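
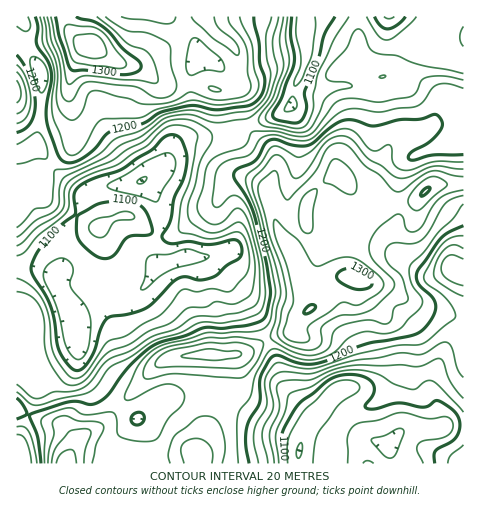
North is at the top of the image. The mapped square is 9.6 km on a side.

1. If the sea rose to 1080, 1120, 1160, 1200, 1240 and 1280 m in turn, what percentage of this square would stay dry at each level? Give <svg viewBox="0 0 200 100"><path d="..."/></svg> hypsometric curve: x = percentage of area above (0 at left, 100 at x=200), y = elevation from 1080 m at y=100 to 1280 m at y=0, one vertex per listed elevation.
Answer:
<svg viewBox="0 0 200 100"><path d="M187 100l-35-20-35-20-30-20-37-20-37-20"/></svg>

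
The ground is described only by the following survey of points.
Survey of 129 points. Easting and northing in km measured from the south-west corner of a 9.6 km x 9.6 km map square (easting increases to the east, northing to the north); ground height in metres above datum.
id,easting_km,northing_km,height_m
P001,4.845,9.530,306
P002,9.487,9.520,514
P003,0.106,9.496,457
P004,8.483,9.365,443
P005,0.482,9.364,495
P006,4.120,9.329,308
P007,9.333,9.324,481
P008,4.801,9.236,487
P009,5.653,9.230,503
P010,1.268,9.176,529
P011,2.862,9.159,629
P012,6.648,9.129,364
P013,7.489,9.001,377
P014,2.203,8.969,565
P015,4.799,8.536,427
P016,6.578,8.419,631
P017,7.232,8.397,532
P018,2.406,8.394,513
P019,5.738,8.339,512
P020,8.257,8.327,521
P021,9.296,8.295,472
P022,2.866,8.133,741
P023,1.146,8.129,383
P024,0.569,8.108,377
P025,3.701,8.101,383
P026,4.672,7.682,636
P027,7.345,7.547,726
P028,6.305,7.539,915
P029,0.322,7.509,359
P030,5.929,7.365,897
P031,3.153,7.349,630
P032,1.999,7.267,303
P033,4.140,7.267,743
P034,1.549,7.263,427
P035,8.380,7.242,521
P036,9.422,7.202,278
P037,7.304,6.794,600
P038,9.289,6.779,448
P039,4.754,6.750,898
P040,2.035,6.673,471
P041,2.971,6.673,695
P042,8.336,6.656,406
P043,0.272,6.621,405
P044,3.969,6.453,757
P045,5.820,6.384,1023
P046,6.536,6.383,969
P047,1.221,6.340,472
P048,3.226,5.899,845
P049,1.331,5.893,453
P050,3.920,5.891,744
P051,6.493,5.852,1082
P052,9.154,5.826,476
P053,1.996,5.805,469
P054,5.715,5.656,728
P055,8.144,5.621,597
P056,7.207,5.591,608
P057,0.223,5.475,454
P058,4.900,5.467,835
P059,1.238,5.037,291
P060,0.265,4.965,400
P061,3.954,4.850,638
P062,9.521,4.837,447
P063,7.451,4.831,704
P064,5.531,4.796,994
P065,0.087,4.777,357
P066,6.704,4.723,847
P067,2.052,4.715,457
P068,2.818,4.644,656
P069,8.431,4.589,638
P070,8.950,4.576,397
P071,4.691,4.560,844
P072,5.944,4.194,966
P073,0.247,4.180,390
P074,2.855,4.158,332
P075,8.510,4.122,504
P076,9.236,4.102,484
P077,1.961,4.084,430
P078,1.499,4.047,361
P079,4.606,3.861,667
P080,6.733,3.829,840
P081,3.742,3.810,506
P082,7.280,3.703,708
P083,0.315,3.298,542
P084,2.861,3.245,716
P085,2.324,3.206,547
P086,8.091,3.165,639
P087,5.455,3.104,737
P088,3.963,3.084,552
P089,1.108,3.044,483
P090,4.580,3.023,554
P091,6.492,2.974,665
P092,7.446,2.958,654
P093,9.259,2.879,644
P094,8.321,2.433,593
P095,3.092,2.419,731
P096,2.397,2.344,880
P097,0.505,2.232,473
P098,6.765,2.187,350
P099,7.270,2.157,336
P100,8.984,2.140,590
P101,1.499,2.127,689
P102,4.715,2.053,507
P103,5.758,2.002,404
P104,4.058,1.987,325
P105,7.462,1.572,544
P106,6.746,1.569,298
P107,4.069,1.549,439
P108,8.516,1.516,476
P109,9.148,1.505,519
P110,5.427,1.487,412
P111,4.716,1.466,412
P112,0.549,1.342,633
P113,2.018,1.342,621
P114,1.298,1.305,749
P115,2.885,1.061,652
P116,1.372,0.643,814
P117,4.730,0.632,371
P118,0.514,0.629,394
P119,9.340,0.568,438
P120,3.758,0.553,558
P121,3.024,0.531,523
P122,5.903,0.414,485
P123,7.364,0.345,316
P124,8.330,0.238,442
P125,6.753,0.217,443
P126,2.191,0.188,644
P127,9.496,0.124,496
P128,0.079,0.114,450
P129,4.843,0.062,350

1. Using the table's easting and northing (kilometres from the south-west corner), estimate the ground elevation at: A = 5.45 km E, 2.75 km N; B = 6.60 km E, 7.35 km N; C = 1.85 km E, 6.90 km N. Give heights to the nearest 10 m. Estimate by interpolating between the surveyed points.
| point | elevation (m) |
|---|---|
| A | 620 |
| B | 750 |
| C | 420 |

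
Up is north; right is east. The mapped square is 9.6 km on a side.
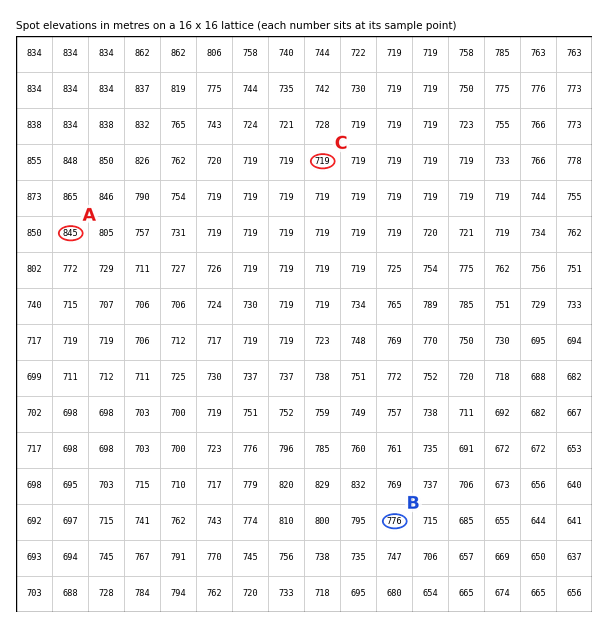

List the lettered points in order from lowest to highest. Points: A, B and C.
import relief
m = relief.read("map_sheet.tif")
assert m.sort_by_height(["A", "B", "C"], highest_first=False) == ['C', 'B', 'A']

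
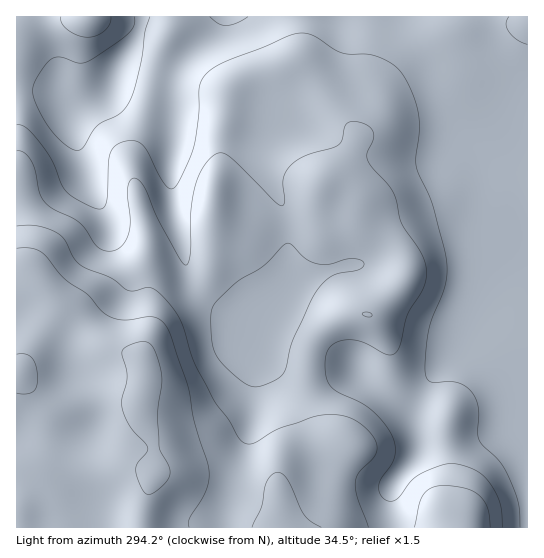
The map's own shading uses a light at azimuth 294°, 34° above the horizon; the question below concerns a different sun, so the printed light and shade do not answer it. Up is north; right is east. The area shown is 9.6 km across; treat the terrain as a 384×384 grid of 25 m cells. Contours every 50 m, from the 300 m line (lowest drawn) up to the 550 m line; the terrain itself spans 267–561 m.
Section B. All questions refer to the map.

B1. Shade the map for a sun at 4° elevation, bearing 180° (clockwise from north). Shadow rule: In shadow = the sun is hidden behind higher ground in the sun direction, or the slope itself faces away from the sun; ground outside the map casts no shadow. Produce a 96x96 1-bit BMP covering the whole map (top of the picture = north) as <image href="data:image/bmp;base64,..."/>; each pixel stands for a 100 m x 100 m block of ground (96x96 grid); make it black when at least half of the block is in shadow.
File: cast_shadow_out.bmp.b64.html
<image width="96" height="96" href="data:image/bmp;base64,Qk2+BAAAAAAAAD4AAAAoAAAAYAAAAGAAAAABAAEAAAAAAIAEAAATCwAAEwsAAAIAAAAAAAAA////AAAAAAAAAAAAAAAAAAAAAAAAAAAAAAAAAAAAAAAAAAAAAAAAAAAAAAAAAAAAAAAAAA4AAAAAAAAAAAAAAA8AB4AAAAAAAAAAAAYAf+AAAAAAAAAAAAA//+AAAAAAAAAAAAB//+AAAAAAAAAAAAB//+AAAAAAAAAAAAB//+AAAAAAAAAAAAB//+AAAAAAAAAAAAA//+AAAAAAAAAAAAA//+AAAAAAAAAAAAA//8AAAAAAAAIAAAA//8AAAAAAAAeAAAAf/8AAAAAAAAeAAAAf/8AAAAAAAAfAAD4f/4AAAAAAAAPAAP4P/4AAAAAAAAOAB/4EDwAAAAAAAAOAP/4ABwAAAAAAAAAA//wAAAAAAAAAAgAB//wAAAAAAAAAAAAB//wAAAAAAAAAAAAB//gAYAAAAAAAAAAA//gA4AAAAAAAAAAAf/gA4AAAAAAAOAAAf/AAQAAAAAAA+AAAP+AAAAAAAAAA+AAAH+AAAAAAAAAB8AAAH8AAAAAAAAAB8AAAD4AAAAAAAAAA4AAAAgAAAAAAAAAAQAAAAAAAAAAAAAAAAAAAAAAAAAAAAB8AAAAAAAAAAAAAAH/wAAAAAAAAAAAAAP/8AAAAAAAAAAAAAf/+AAAAAAAAAAAAAf/+AAAAAAAAAAAAAf/+AAAAAAAAAAAAAf/+AAAAAAAAAAAAAf/+AAAAA+AAAAAAAP/+AAAAD+AAAAAAPv/8AAAAD/AAAAAAf//8AAAAB+AAAAAA///8AAAAB+AAAAAA///4AAAAA8AAAAAA///wAAAAAAAAAAAA///gAAAAAAAAAAAA//8AAAAAAAAAAAAA//4AAAAAAAAAAAD+f/wAAAAAAAAAAAD/f/wAAAAAAAAAAAD///wAAAAAAAAAAAD///gAAAAAAAAAAAD///gAAAAAAAAAAAD///AAAAAAAAAAAAD///AAAAAAAAAAAAD//+AAAAAAAAAAAAD//8AAAAAAAAAAAAD//8AAAAAAAAAAAAD//4AAAAAAAAAAAAD//4AAAAAAAAAAAAD//wAAAAAAAAAAAAA//wCAAAAAAAAAAAAP/gHAcAAAAAAAAAAP/gGAeAAAAAAAAAAP/gOAfAAAwAAAAAAf/AcAfAAB4AAAAAD//A8AOAAB4AAAAAD//D8AEAABwAAAAAD/+H4AAAAAAAAAAAD/+P4AAAAAAAAAAAD/+P4AAAAAAAAAAAD/8P4AAAAAAAAAAAD/8PwAAAAAAAAAAAD/4PwAAAAAAAAAAAD/wPwAAAAAAAAAAAD/AHwAAAAAAAAAAAD+AHgAAAAAAAAAAAD8AHgAAAAAAAAAAADwADgAAAAAAAAAAADAABAAAAAAAAAAAAAAAAAABAAAAAAAAAAAAAAAP4AAAAAAAAAAAAAAP+AAAAAAAAAAAAAAP/gAAAAAAAAAAAAAP/8AAAAAAAAAAAAAH//gAAAAAAAAAAAAH//+AAAAAAAAAAAAD///AAAAAAAAAAAAB///AAAAAAAAAAAAB///AAAAAAAAAAAAA//+AAAAAAAAAAAAA//4AAAAAAA="/>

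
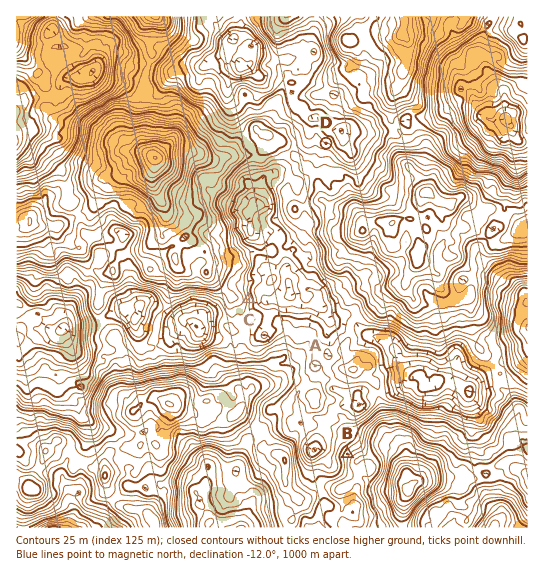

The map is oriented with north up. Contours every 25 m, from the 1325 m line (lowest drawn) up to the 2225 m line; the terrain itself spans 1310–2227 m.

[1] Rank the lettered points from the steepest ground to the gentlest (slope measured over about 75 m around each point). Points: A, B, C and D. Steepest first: C B D A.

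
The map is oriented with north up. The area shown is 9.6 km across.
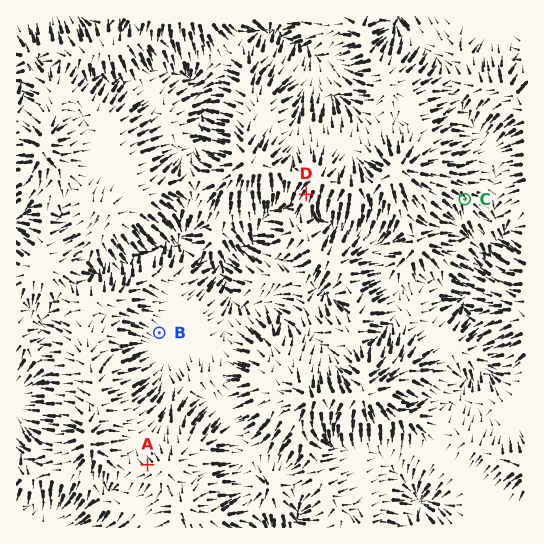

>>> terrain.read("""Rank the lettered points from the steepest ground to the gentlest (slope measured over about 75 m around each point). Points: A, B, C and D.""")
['D', 'C', 'A', 'B']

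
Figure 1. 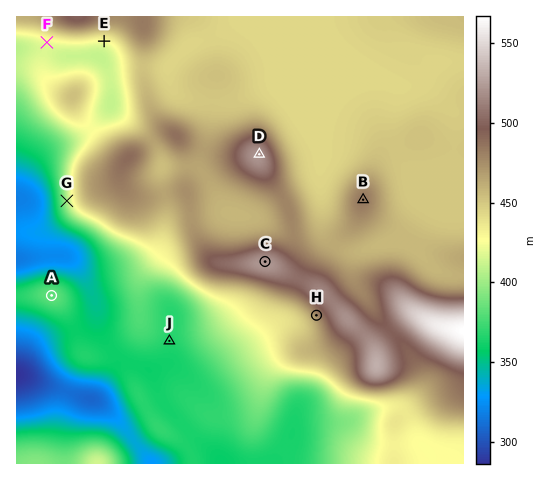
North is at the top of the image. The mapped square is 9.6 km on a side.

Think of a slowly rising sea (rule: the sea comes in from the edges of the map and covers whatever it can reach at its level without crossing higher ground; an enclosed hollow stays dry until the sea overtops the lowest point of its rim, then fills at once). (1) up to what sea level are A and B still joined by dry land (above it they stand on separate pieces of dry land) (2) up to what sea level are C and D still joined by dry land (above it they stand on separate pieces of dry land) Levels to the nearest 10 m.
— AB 360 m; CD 480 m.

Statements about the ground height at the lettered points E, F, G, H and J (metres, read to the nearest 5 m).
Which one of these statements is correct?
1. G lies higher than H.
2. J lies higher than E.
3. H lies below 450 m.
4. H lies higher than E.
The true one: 4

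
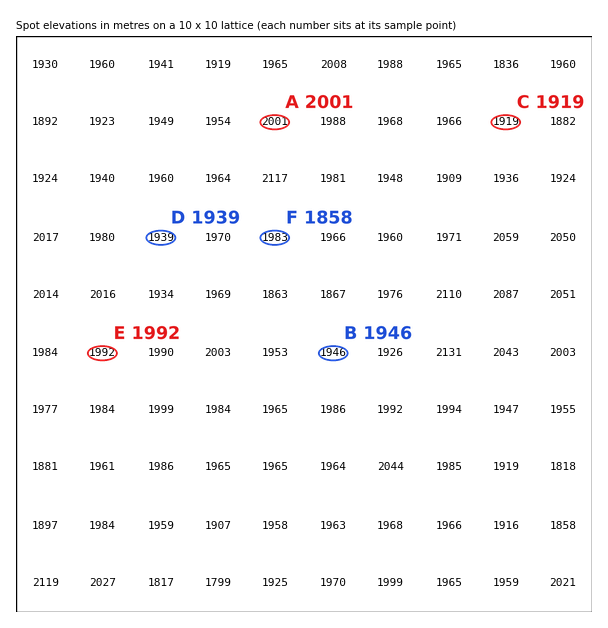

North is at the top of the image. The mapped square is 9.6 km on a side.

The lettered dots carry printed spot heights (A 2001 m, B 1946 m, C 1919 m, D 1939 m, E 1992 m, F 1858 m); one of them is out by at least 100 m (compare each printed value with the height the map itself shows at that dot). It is F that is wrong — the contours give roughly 1983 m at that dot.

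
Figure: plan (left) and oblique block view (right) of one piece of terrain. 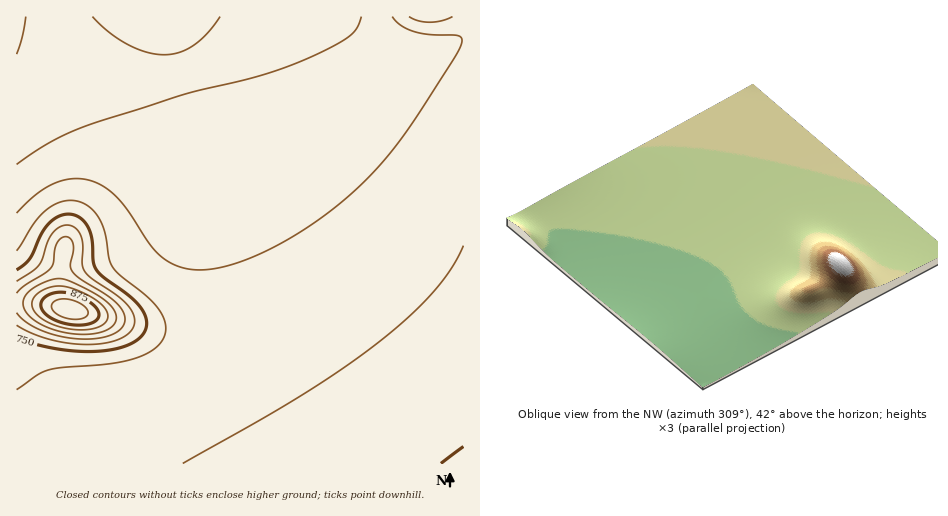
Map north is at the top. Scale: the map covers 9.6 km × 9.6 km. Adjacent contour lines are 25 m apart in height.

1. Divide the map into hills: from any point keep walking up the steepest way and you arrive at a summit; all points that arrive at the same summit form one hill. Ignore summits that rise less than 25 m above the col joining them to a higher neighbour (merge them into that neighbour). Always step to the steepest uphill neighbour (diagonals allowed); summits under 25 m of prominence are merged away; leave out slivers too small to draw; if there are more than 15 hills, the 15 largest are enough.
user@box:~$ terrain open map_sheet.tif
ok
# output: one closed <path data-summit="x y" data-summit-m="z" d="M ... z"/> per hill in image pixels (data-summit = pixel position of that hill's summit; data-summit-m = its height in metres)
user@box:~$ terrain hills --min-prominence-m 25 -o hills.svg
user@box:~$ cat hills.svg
<path data-summit="463 463" data-summit-m="755" d="M340 16l-71 0-25 23-23 17-21 10-26 9 5 3 6 16 14 66 13 130 0 30-5 16-10 18-14 12-22 12-30 8-16 7-49 42-49 29 447-1 0-422-5-1-33 11-19 1-17-2-20-7-13-8z"/><path data-summit="70 309" data-summit-m="919" d="M267 16l-251 1 1 446 49-28 49-42 61-22 12-9 15-16 9-26 0-30-5-34-4-67-7-50-8-37-9-24-5-3 26-9 30-16 22-18z"/><path data-summit="430 17" data-summit-m="742" d="M463 16l-123 1 17 18 13 8 20 7 24 2 18-2 31-10z"/>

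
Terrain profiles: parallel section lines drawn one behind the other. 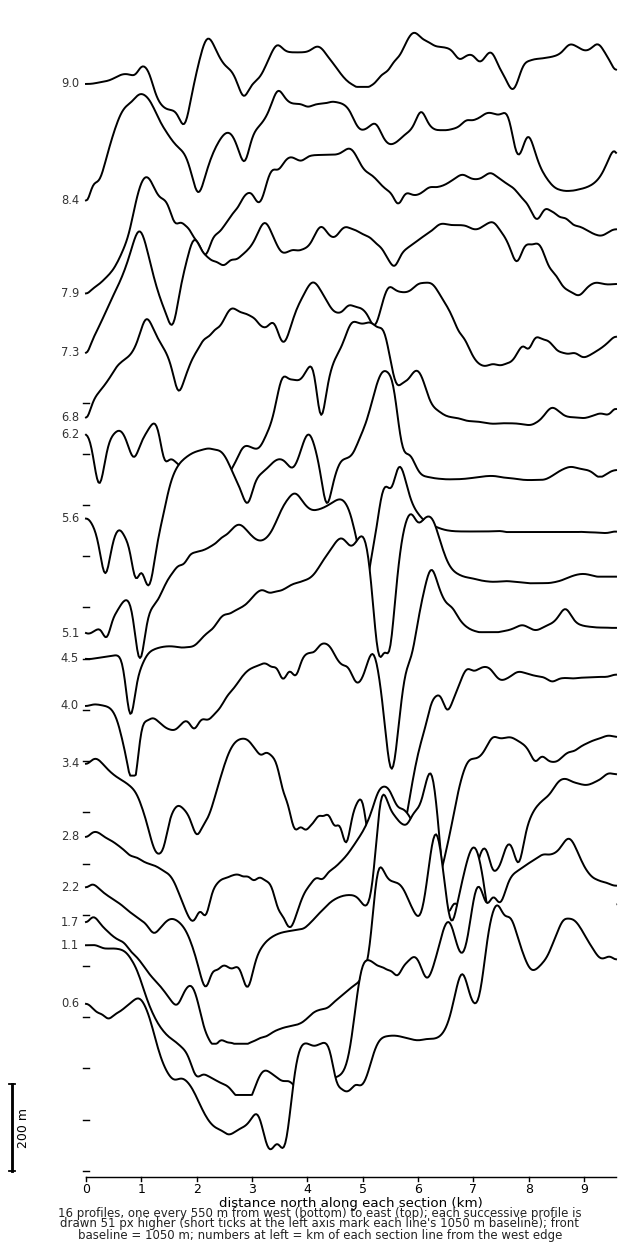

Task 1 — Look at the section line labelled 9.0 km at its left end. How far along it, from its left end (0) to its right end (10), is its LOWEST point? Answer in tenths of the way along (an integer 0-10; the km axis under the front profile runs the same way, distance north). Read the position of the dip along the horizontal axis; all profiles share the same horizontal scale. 2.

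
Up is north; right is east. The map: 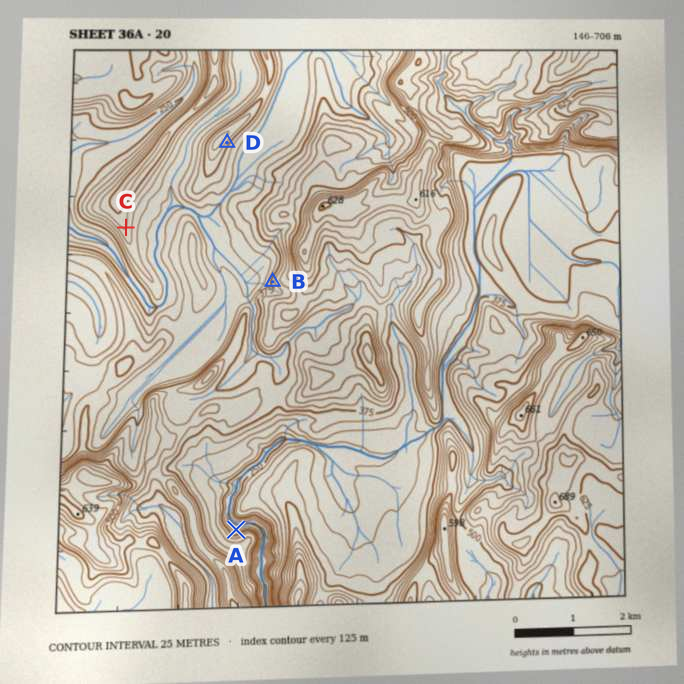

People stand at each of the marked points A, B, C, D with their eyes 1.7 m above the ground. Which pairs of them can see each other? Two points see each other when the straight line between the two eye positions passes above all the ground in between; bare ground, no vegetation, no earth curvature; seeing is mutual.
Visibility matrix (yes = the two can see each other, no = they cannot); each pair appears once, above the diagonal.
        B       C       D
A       no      no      no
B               yes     yes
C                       no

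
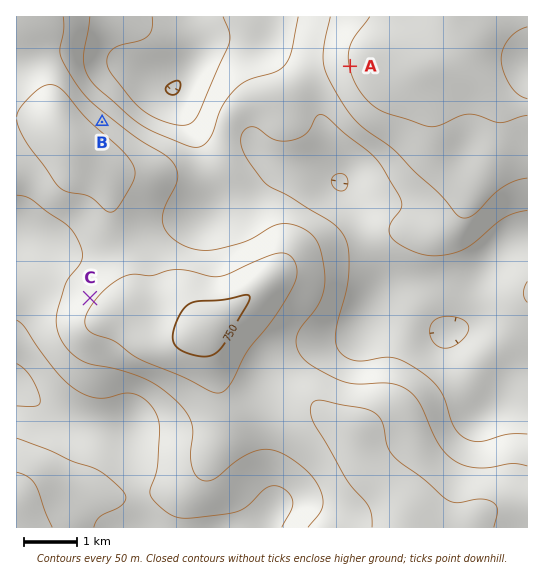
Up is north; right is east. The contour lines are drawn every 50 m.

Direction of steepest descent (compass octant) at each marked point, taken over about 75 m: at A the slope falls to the W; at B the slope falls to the NE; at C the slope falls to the NW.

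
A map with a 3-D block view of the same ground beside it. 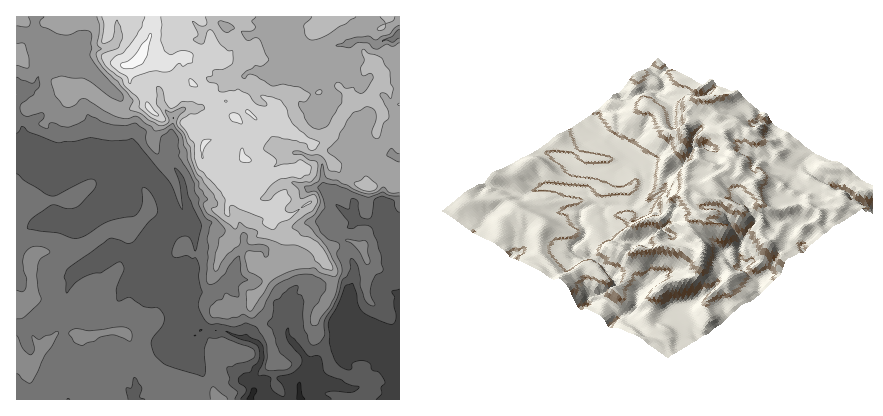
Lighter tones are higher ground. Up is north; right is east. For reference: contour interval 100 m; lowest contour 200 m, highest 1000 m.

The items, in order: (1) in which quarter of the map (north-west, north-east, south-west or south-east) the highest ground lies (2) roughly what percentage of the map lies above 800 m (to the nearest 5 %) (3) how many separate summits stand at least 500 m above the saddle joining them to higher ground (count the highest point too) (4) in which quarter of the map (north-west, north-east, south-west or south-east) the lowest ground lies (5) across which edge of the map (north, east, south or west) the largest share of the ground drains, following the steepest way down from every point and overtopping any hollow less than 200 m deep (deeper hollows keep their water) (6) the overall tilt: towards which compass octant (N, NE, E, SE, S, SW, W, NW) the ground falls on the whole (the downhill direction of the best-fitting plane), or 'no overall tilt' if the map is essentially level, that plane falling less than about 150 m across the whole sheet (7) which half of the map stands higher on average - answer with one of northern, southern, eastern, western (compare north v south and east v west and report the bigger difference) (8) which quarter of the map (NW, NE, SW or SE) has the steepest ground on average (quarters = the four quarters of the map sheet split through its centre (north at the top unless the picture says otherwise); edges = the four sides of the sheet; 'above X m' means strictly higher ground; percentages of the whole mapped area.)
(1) The highest ground is in the north-west quarter.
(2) Roughly 15 % of the ground is higher than 800 m.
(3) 1 summit rises at least 500 m above its surroundings.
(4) Look to the south-east quarter for the lowest ground.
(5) Most of the ground drains across the southern edge.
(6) On the whole the ground falls towards the south.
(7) Taken as a whole, the northern half is higher than the southern.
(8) Slopes are steepest in the south-east quarter.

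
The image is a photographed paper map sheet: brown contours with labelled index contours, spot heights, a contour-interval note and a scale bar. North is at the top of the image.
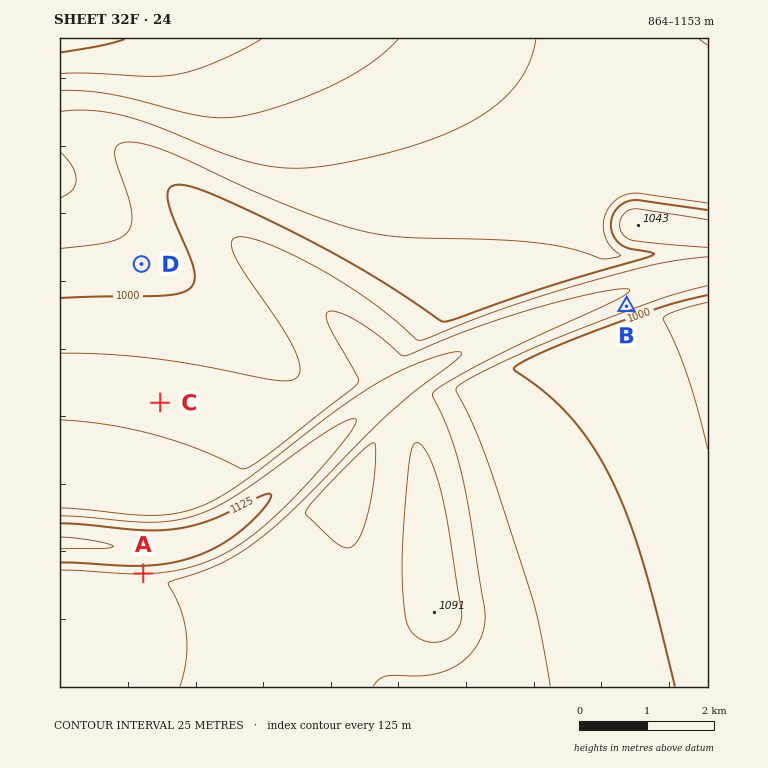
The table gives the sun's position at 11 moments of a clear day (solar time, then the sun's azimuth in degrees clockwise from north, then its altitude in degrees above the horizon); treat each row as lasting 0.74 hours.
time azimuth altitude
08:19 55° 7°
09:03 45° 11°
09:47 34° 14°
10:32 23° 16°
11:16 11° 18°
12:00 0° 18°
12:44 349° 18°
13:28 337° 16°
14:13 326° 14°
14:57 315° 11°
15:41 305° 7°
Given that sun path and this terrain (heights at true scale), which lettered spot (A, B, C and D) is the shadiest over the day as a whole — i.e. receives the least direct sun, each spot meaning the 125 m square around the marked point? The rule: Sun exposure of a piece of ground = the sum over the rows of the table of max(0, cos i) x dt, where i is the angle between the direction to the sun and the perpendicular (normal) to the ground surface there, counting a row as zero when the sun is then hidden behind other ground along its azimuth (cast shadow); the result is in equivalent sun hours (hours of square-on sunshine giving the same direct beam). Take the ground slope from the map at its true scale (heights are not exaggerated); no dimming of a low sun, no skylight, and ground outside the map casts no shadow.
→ A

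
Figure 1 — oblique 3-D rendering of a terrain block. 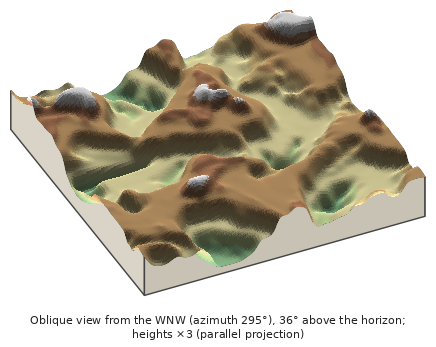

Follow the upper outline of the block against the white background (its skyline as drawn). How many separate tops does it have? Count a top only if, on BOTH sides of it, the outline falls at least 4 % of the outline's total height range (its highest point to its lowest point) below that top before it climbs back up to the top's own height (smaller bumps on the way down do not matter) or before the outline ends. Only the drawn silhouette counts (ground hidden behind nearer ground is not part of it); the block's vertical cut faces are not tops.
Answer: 3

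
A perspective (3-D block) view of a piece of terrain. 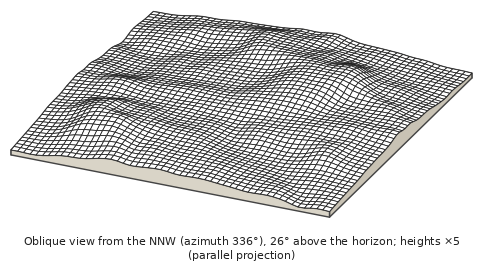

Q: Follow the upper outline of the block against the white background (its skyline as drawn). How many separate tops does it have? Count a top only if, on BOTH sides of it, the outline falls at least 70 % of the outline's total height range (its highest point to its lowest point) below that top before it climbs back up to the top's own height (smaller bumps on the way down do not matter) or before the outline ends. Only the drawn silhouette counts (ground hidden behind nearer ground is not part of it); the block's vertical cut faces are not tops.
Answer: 0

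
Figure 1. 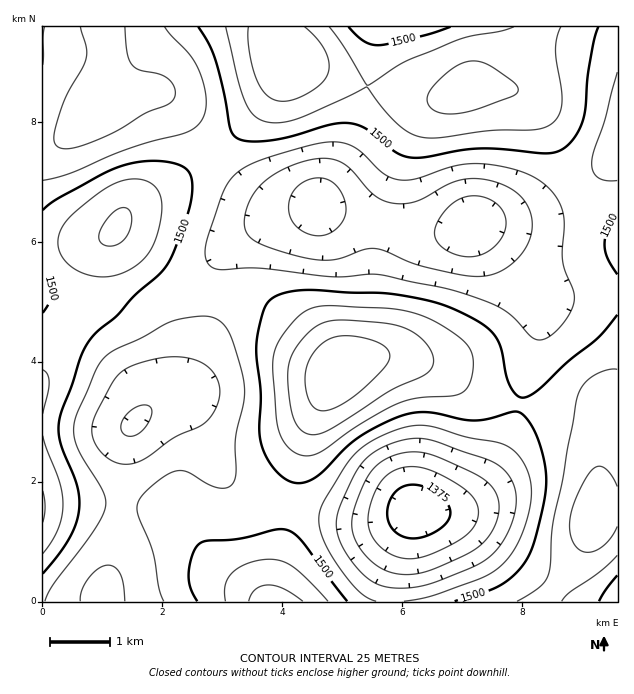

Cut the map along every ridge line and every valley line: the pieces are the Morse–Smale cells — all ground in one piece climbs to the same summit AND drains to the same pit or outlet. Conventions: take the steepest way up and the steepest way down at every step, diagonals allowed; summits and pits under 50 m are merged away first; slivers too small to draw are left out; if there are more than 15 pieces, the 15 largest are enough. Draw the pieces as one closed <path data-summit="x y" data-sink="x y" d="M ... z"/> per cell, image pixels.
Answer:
<path data-summit="286 57" data-sink="473 226" d="M617 26l-79 0-2 8-22 41-8 9-33 2-30 12-21 0-64-14-65-22-7-4-4 17-18 30-29 31-22 17 25 27 15 12 16 10 20 4 30-3 7 6 15 6 74 18 33 0 21-5 13-6 50-8 16-6 26-14 44-38z"/><path data-summit="340 367" data-sink="473 226" d="M617 156l-43 38-26 14-16 6-50 8-13 6-21 5-41-1-66-17-15-6-7-6-24 12-30 9-29 16-17 18-7 15-4 19 39 6 24 10 28 22 41 38 10-6 18-4 38 0 33 10 45 27 36 9 20-80-4-26-16-21 16 16 8 3 74-2z"/><path data-summit="116 228" data-sink="134 423" d="M116 228l-17 19-7 18-11 41-39 67 1 229 61-1 0-13 7-20 6-27 6-81 6-30 23-24 23-12 11-12 10-19 8-26 3-43-17-6-14-7-48-39z"/><path data-summit="595 516" data-sink="416 511" d="M617 392l-6 0-8 5-3 6-2 21-3-6-11-4-64-8-13 38-23 37-18 19-14 8-24 4-12-2-2 3-20 51-6 27 0 10 229 1z"/><path data-summit="340 367" data-sink="416 511" d="M397 356l-29 2-18 4-12 8-29 57-13 44-7 35 55 12 36 2 35-10 13 2 24-4 14-8 18-19 23-37 11-29 1-10-35-10-53-30z"/><path data-summit="274 601" data-sink="134 423" d="M175 401l-12 0-8 3-26 26-6 30-6 81-6 27-7 20 0 13 168 1 1-20 7-27 8-48-2-3-35-6-13-7-18-19-16-37-14-23z"/><path data-summit="340 367" data-sink="134 423" d="M220 293l-13 1-1 34-4 17-13 33-14 16-13 6 13 1 15 11 11 17 19 43 18 19 13 7 36 8 22-79 30-60-40-37-28-22-24-10z"/><path data-summit="116 228" data-sink="94 115" d="M158 92l-58 20-9 4-30 24-11 4-8 1 1 99 45-2 21-6 8-8 6-12 10-10 34-20 46-33-30-41-16-16z"/><path data-summit="286 57" data-sink="94 115" d="M274 26l-168 0 0 31-7 48-3 7 62-20 9 4 16 16 27 38 5 2 40-37 13-16 14-24 3-9 0-11-7-12z"/><path data-summit="286 57" data-sink="416 511" d="M536 26l-261 0-1 7 8 19 5 7 6 3 77 26 52 10 21 0 30-12 33-2 8-9 17-32 6-13z"/><path data-summit="116 228" data-sink="473 226" d="M214 154l-47 32-34 20-10 10-6 10 0 5 11 11 48 39 14 7 16 5 2-1 4-19 7-15 17-18 29-16 30-9 23-11-29 2-20-4-12-6-19-16z"/><path data-summit="274 601" data-sink="416 511" d="M293 506l-4 0-3 4-4 37-9 35 0 19 115 1 6-38 20-51-5-1-29 8-24 0z"/><path data-summit="595 516" data-sink="473 226" d="M529 286l-1 2 6 7 4 12 2 17-21 81 23 5 42 4 11 4 3 6 0-13 5-14 8-5 7-1 0-96-74 1-8-3z"/><path data-summit="340 367" data-sink="94 115" d="M104 26l-62 1 1 117 7 0 11-4 37-29 8-54 0-21z"/><path data-summit="116 228" data-sink="416 511" d="M106 238l-18 4-46 2 1 128 15-30 23-36 13-50z"/>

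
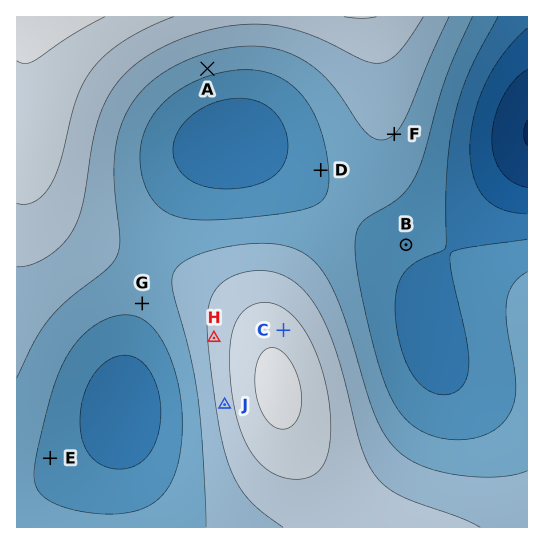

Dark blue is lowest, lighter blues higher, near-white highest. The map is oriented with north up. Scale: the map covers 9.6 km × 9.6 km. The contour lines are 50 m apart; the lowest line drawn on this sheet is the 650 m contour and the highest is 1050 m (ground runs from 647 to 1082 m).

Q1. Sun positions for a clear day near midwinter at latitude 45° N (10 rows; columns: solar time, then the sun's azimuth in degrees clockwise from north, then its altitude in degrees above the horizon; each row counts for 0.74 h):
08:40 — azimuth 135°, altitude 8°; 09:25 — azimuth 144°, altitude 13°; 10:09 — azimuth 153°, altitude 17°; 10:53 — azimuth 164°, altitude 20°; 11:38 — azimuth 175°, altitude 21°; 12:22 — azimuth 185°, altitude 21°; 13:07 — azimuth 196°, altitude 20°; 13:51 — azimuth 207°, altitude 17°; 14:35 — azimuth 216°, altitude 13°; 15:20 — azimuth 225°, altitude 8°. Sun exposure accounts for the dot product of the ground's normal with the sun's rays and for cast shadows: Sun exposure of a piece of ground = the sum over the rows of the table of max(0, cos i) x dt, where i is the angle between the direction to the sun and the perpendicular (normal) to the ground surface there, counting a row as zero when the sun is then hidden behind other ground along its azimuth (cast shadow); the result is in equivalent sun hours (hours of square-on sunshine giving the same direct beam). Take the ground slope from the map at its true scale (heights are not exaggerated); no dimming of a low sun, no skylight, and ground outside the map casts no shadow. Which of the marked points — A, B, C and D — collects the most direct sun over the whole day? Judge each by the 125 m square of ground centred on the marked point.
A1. A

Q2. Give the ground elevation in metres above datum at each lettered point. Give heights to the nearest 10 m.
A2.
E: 840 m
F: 900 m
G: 870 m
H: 960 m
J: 980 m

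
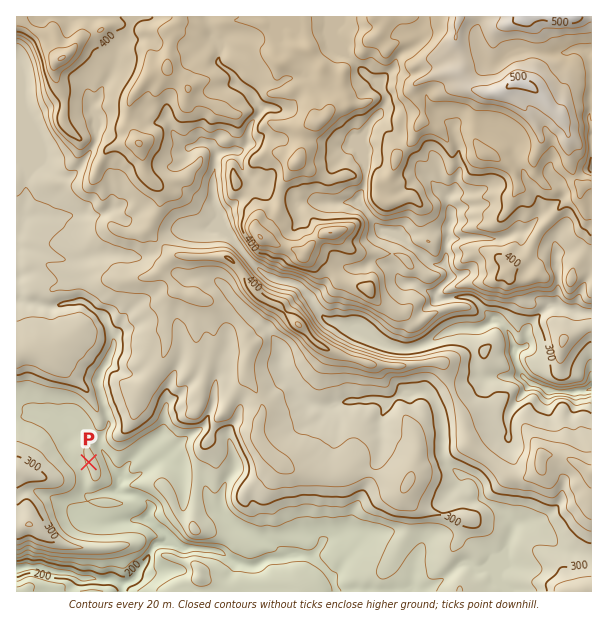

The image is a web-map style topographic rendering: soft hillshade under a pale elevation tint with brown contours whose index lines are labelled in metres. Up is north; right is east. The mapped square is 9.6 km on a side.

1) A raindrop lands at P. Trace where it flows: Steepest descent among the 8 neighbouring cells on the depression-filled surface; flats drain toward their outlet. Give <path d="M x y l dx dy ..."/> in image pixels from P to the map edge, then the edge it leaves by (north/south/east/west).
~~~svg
<path d="M89 462l-5 0-3 3-1 0 0 3 3 5 0 4 1 2 0 12 3 4 8 0 1-1 5 0 1-2 20 0 1 2 11 0 1 1 6 2 11 9 0 3-3 3-2 6 20 19 0 2-5 4-4 0-8 8-3 9-9 10-3 8-3 3-3 0-6 3-9-5-19 0-2-1-9 0-1-2-6 0-5-3-18-1-9-5-28 0"/>
exit: west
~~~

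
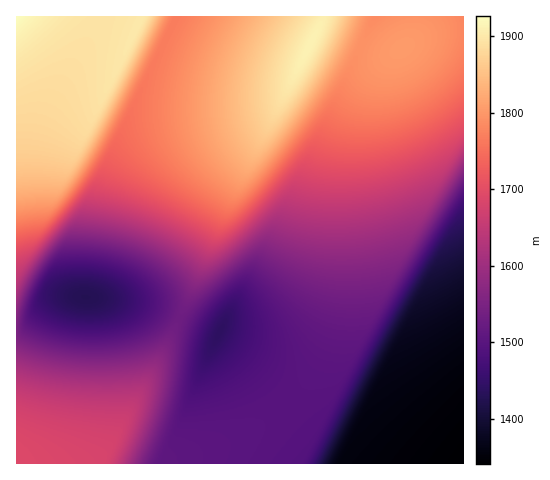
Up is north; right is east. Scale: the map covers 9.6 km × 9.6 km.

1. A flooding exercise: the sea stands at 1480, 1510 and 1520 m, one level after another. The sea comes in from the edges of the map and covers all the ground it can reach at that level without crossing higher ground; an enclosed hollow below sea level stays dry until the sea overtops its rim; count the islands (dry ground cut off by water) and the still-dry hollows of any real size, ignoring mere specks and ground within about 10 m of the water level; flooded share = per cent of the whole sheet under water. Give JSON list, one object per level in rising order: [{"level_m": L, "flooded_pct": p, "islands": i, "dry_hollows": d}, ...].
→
[{"level_m": 1480, "flooded_pct": 11, "islands": 0, "dry_hollows": 2}, {"level_m": 1510, "flooded_pct": 24, "islands": 0, "dry_hollows": 1}, {"level_m": 1520, "flooded_pct": 26, "islands": 0, "dry_hollows": 1}]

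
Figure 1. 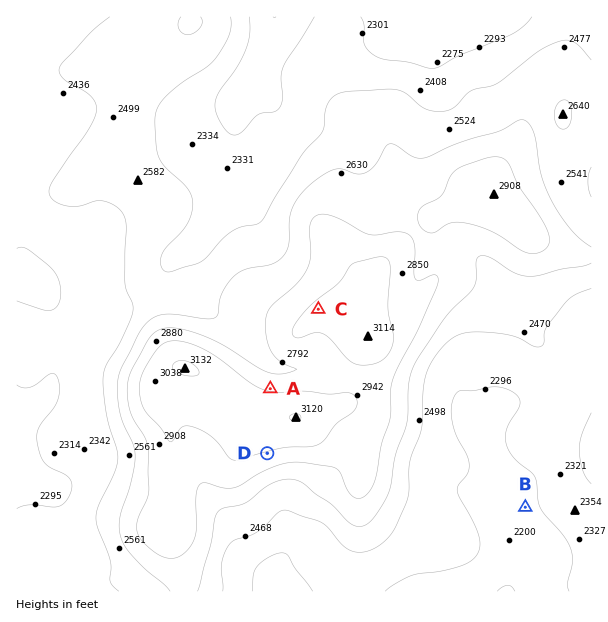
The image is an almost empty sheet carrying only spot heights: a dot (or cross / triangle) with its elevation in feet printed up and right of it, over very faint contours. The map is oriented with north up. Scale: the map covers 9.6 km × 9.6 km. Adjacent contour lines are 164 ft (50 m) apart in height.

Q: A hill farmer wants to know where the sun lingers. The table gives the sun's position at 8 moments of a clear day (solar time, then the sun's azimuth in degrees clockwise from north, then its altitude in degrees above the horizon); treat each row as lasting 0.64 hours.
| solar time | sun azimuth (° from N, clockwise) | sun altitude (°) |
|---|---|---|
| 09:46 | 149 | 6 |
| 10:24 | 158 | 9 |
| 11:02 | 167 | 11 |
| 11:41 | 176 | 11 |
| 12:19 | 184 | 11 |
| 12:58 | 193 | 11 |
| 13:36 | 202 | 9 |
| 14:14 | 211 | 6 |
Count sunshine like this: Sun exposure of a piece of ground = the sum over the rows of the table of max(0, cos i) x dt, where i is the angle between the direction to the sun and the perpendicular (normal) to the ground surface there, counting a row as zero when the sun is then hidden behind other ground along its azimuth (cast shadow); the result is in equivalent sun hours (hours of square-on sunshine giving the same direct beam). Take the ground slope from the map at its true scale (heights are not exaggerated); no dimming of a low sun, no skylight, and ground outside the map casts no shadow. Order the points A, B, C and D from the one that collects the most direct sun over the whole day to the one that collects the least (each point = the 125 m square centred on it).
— D > B ≈ C > A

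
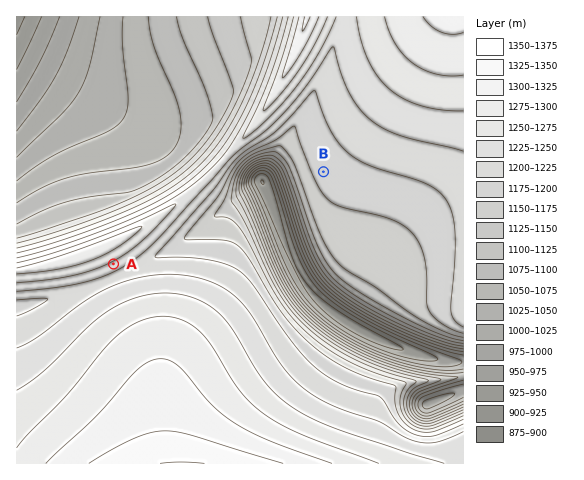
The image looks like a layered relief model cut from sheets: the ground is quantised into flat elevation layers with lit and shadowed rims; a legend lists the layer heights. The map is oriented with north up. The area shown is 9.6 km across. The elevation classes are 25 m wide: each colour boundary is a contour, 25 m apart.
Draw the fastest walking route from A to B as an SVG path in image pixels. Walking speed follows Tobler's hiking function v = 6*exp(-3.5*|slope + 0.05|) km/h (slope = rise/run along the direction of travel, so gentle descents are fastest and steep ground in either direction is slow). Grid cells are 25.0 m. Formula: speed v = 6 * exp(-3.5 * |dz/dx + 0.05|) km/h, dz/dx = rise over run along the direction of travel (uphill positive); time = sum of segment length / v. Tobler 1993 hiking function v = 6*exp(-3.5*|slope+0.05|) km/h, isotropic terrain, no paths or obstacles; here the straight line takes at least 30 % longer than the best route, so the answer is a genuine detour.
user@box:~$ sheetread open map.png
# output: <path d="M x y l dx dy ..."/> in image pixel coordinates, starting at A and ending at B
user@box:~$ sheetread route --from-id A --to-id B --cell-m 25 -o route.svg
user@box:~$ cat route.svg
<path d="M113 264l75-37 11-11 9-5 17-17 12-23 11-11 16-8 13 0 39 20 7 0"/>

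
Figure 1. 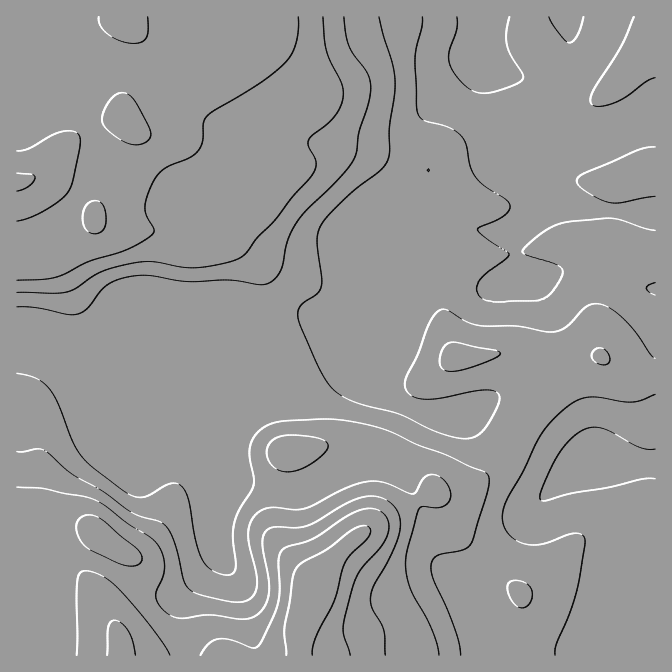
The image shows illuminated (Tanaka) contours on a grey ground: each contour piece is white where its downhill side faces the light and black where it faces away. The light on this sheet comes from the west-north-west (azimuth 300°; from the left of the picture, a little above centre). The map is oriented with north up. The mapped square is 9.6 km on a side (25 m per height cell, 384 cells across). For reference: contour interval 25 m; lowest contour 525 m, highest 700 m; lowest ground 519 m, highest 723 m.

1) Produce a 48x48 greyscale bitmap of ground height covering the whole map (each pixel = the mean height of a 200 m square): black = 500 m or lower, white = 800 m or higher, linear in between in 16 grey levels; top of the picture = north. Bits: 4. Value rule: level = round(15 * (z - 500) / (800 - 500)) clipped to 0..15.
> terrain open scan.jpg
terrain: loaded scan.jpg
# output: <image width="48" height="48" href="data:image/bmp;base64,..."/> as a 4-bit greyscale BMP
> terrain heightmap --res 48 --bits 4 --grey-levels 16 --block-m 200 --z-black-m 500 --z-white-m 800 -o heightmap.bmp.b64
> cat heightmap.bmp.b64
<image width="48" height="48" href="data:image/bmp;base64,Qk32BAAAAAAAAHYAAAAoAAAAMAAAADAAAAABAAQAAAAAAIAEAAATCwAAEwsAABAAAAAAAAAAAAAAABEREQAiIiIAMzMzAERERABVVVUAZmZmAHd3dwCIiIgAmZmZAKqqqgC7u7sAzMzMAN3d3QDu7u4A////AIiImaqqmZmZmZmqqZmId3ZlREREQzMzM4iImaqpmIiZmJmqqZiId3ZVREVUQzMzM4iImaqpiIiIiImrqpiHd2ZVRFVURDMzM4iJmaqYh3d3d4mrupiHd2ZVRVVVRDMzM4iJmZmYh3ZmZnirupiHdmVURVVVREMzM4iJmZmIh2ZVVniru6mHdmVVVVVVREMzM4iZmZmZh2VVVniqu6mIdlVVVVVVREMzM4iZmZmZh2VVVnmaqqqYdlVVVVREREQzM5iJmZmYd2VVVniZmqqphmVVVUREREQzM5mJmZmHdmVVVniIiaqph2ZlVEMzNERDM5iImYh2ZlVEVnd3eImZh2ZmVUMzMzMzM4iIiHZlVlVEVWZmZ3iIdmZmVUMzMzMzM4h3d2VVVVVERVZmZmd3ZmZmVUQzIiMzM3d3ZlVERVRERVZmZmZmZmZmVVQzIiIiIndmZURERERERWZ2ZmZmZmZVVVRDIiIiImZmVERERERERWd3ZmZmZVVURFVDMiIiI2ZlVERERERERVZmZmZlVURERFVEMyIjM2ZlVERERERERFVVVVVVREREREVEQzMzM2ZVRERERERERERERERERERERERERDMzQ1VVREREREREREREREQzRERERERERERERFVVRERERERERERERDMzNERERERFVERERFVUREREREREREREQzMzNEVVVVVVVVVVREREREREREREREREQzMzM0VVVVVVVVVVREREREREREREREREMzMzM0VVVVVERFVUREREREREREREREREMzMzMzREREREREVEQ0VVVUREREREREREMzMzMzREMzMzNEREM1VmZVREREREREREQzMzMzMzMzMzM0RDM3d2ZlRERERERVVEQzMzMzMzMiIiMzMzM4iHdmVVVVZVVVVUQzMzMzMzMiIiIzMzM5iIh3dmZndmZmVUQzMzMzMzMzIjMzMzM5iIiIh3d3d3dmVUQzMzMzMzMyIzMzMzM4iIiZiId3d3dmZUQzMzMzMzMiIjMzMzM5iImZiId3d3d3ZVRDMzMzMzMyIiIzMzIpmZmZiId3d3d3dlVDMzMzMzMzIiIiIiIqqZmZiId3d3d3dmVUQzMzMzMyIiIiMzM6qpmIiId3d3d3d2ZVRDM0QzMiIiIjMzM6qpmIiIh3d3d3d2ZlVEREQzIiIiIiMzM5mpmIiIiId3d3d2ZlVEQ0QzIiIiIiIiM4mZmImZmIh3d3dmZlVUQzMzIiIiIiIiIoiJmZmZmIh3d3dmZmVUMzMyIiIiIiIiIoiIiJmZiIh3d3d3dmVUMyIiIiIiIiIiIoiIiJmYiIiId3d3d2ZUQyIiERIiIiMyIoiIiImYiImIiHd3d2ZUQyIhEREREiMzIoiIiIiIiImZiId3d2ZUQyIRERERESIzM4iIiIiIiIiIiIh3dmVUQyIRERERESIjM4iIiIiZiIiIiIiHdlVEMyIRERERERIjM4iIiJmZmIiIiIiHdlVEMyIRERERERIiM4iIiJmZmIiIiIiHdlREMyIRERERERIiMw=="/>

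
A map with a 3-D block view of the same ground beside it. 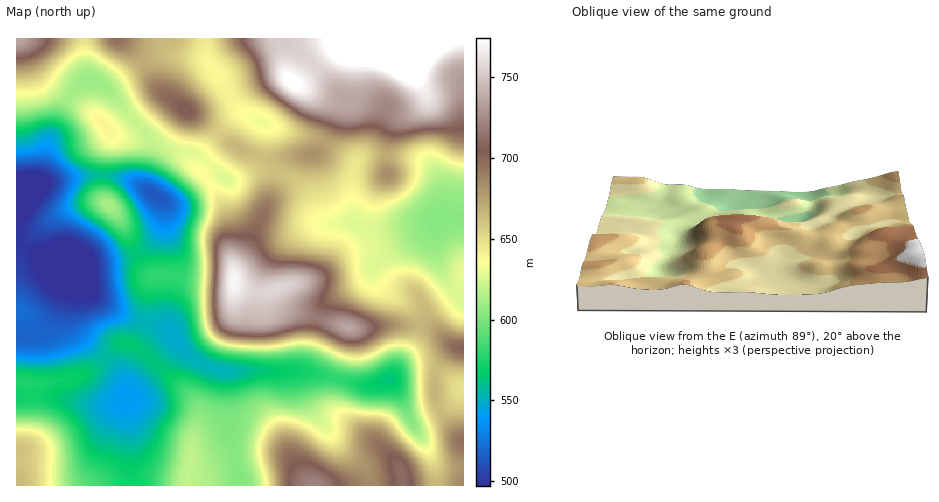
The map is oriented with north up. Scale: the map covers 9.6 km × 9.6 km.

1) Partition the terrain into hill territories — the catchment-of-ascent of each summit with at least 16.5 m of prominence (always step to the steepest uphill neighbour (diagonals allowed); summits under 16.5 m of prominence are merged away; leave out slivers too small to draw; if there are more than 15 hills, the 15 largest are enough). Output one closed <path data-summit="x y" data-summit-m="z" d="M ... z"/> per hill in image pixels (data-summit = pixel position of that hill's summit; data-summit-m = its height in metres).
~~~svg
<path data-summit="403 39" data-summit-m="850" d="M463 38l-178 0 41 39 12 15 20 19 6 16 0 18-7 17-38-24-32-7-46-17-12 7-27 31-7 2-15-3-12 5-12 20-5 17 13 8 14 1 15-8 24-18 6 0 6 4 5 0 25-9 15 0 17 7 17 15 8 21 10 10 28-3 10 6 18 2 44-4 11-4-3 10 0 16 6 20 10 19 13 11z"/><path data-summit="235 281" data-summit-m="771" d="M274 171l-15 0-25 9-5 0-6-4-6 0-36 25-18 1 14 58-1 18-7 25 0 23 12 21 9 9 26 13 13 3 72-2 7-9 10-46 6-10 38-23 16-21 36-21 22-17-54 6-18-2-10-6-28 3-10-10-8-21-17-15z"/><path data-summit="17 485" data-summit-m="665" d="M68 269l0 10-11 33-7 12-8 8-6 2-20 1 0 150 114 1 2-50-6-51-10-17-32-29-10-12-2-14 4-33z"/><path data-summit="314 485" data-summit-m="721" d="M295 370l-70 1 2 4 0 28 4 32 9 50 130 1-4-17-27-23-27-36-8-17-3-18z"/><path data-summit="110 205" data-summit-m="613" d="M102 174l-20 2-37 7-28 10-1 42 4 8 12 9 36 16 59-11 19-9 9-9 7-13 2-10-1-14-30-20-14-5z"/><path data-summit="292 82" data-summit-m="778" d="M284 38l-77 0-1 18 22 39 15 18 30 14 46 11 37 25 8-18 0-18-6-16-20-19-24-27z"/><path data-summit="186 110" data-summit-m="706" d="M166 53l-15 5-36 26-10 4 13 11 32 39 1 13-5 21-2 14 7 7 5-17 12-20 12-5 15 3 7-2 27-31 8-6 8-2-10-8-14-24-15-21z"/><path data-summit="400 471" data-summit-m="712" d="M299 370l-3 1 5 4 3 18 8 17 27 36 27 23 5 17 65-1-1-18-7-19-14-22-16-36-8-10-23 6z"/><path data-summit="349 328" data-summit-m="736" d="M372 268l-2 6-8 8-38 23-6 10-10 46-8 11 19 2 48 12 22-5 3-3 25-40 3-17-9-13-22-14-11-10-5-9z"/><path data-summit="103 123" data-summit-m="640" d="M94 81l-9 0-5 4-13 14-17 40-10 38-6 9 48-10 20-2 22 4 22 10-2-9 7-28-1-13-39-45z"/><path data-summit="463 349" data-summit-m="702" d="M435 224l-21 16-36 21-5 6 0 8 11 15 27 18 9 13-3 17-24 38 19-8 20 0 9 4 22 16 1-90-14-12-10-19-6-20z"/><path data-summit="17 39" data-summit-m="736" d="M83 38l-67 1 1 154 12-5 10-8 11-41 17-40 13-14 10-4-4-7z"/><path data-summit="118 39" data-summit-m="697" d="M206 38l-122 0 0 13 3 27 3 3 18 6 43-29 13-5 36 5 8 4z"/><path data-summit="463 441" data-summit-m="696" d="M463 389l-11 14-8 6-19 9-13 3 19 35 5 17 1 13 27-1z"/>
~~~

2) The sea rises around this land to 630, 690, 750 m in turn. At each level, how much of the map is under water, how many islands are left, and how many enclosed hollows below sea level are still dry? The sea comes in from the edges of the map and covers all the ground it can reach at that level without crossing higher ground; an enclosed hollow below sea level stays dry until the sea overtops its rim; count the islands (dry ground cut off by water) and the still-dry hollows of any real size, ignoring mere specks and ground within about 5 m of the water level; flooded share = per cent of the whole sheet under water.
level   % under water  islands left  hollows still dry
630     49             1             0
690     81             2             0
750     94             1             0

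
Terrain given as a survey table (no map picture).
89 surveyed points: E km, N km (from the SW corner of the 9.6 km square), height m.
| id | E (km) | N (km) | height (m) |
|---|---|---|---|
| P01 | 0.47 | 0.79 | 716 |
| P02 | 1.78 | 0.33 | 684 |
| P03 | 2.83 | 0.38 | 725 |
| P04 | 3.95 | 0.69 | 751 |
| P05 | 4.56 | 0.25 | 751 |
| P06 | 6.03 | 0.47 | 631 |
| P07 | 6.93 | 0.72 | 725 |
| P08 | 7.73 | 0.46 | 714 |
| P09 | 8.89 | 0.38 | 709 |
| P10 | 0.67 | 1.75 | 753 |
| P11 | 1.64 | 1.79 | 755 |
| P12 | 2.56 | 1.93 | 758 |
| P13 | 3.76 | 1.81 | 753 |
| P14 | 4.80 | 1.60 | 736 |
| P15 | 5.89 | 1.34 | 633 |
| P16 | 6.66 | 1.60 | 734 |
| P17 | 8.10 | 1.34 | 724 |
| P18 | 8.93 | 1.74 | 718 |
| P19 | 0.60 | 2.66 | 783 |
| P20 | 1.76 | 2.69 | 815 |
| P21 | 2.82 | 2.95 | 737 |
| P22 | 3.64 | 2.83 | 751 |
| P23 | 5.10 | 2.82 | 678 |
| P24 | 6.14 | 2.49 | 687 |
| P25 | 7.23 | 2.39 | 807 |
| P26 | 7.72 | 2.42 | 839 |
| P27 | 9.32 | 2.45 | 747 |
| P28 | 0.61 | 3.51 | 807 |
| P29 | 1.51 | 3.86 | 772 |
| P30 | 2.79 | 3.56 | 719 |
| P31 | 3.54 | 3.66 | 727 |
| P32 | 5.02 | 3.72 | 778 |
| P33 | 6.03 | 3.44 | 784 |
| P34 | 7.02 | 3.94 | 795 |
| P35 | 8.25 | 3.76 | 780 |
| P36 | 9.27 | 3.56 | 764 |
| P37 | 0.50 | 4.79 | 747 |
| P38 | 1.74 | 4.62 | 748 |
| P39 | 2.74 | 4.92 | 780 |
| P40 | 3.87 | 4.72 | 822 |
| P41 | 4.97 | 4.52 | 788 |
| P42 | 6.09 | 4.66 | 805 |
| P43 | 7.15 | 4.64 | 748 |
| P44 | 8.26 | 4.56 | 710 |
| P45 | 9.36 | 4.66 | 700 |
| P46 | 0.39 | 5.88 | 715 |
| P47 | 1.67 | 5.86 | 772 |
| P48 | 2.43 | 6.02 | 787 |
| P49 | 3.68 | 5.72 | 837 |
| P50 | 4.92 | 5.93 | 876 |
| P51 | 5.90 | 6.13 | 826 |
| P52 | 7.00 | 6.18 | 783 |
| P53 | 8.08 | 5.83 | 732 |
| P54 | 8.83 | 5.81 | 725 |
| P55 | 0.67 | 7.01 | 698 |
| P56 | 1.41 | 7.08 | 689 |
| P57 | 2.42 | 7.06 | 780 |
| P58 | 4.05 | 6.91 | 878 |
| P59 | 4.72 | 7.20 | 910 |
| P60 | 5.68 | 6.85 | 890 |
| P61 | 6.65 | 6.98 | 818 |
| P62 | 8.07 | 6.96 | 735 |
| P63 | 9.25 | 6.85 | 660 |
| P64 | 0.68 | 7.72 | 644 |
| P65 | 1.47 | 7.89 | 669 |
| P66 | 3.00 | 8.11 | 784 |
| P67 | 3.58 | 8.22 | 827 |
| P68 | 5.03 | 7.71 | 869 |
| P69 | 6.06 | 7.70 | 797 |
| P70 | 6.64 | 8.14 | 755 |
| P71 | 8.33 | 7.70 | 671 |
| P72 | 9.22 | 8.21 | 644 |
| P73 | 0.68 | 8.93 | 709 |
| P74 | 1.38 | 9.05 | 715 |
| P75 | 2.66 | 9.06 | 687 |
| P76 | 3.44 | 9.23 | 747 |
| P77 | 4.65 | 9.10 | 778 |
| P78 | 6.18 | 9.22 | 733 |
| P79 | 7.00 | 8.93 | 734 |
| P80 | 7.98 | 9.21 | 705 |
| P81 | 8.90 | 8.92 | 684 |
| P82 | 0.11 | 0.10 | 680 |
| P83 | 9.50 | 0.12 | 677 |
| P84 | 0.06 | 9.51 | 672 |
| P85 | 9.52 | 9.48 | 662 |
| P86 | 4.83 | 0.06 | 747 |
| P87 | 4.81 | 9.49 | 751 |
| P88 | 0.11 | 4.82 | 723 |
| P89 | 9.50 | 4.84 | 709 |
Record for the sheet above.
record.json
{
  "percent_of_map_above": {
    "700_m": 83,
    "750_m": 49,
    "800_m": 20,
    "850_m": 7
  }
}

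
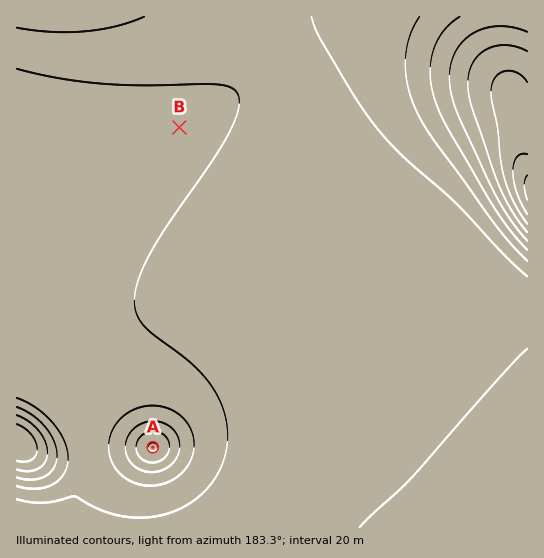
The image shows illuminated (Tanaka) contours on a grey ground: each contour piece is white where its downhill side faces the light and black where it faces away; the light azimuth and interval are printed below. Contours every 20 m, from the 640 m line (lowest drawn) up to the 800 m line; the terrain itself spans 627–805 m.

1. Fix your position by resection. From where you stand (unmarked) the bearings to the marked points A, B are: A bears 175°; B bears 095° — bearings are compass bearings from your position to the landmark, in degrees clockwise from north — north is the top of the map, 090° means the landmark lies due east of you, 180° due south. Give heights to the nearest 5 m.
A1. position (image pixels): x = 124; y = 123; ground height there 665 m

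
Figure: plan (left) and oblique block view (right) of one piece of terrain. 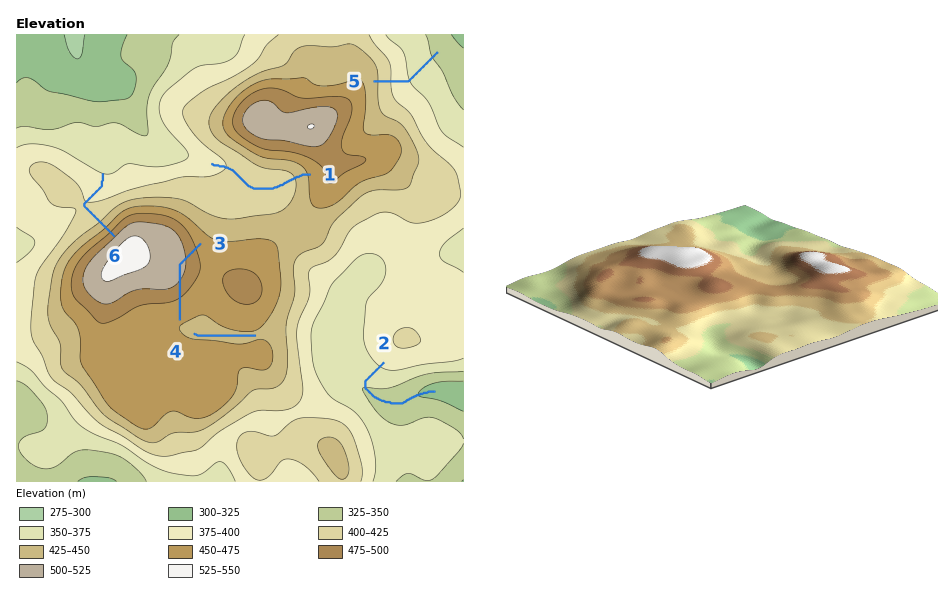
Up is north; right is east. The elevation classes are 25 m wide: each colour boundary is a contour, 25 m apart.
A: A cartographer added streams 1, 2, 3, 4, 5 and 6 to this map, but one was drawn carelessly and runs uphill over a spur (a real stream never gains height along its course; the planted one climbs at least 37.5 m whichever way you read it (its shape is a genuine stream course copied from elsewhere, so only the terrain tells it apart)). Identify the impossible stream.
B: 3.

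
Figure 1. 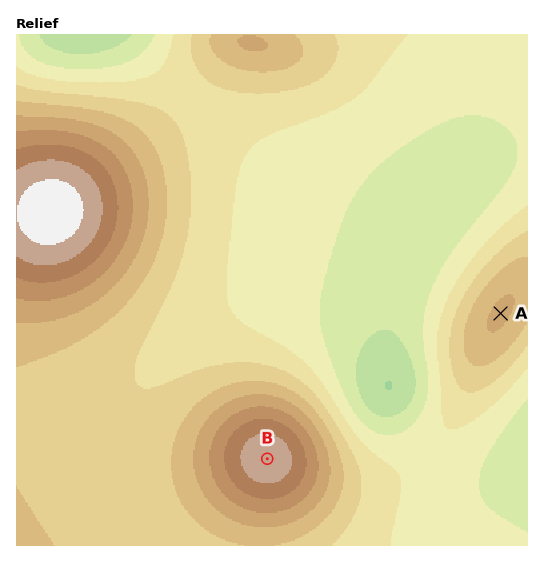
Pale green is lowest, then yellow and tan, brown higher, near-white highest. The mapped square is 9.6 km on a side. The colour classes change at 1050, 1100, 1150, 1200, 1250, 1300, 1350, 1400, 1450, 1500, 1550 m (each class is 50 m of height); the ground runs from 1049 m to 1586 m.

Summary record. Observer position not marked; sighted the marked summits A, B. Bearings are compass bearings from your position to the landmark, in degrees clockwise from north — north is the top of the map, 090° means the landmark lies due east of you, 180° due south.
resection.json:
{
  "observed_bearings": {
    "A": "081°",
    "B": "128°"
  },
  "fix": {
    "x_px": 152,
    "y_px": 369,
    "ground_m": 1240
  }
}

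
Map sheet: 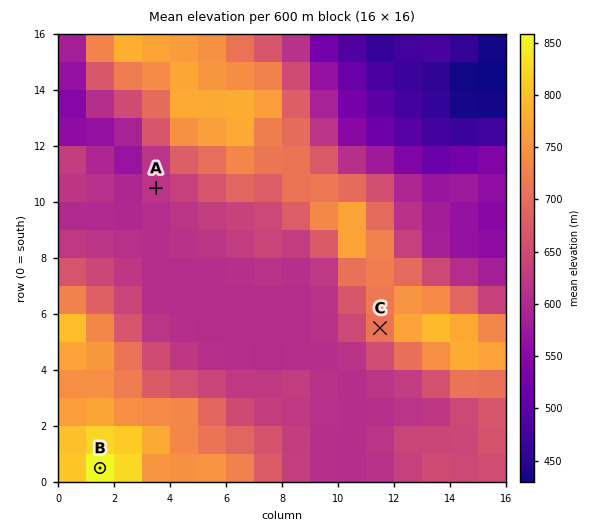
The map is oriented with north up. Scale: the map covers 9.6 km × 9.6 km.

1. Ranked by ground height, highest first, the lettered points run B C A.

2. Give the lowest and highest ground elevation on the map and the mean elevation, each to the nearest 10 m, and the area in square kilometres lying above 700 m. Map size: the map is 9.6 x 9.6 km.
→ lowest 430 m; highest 880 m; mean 640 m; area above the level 26.1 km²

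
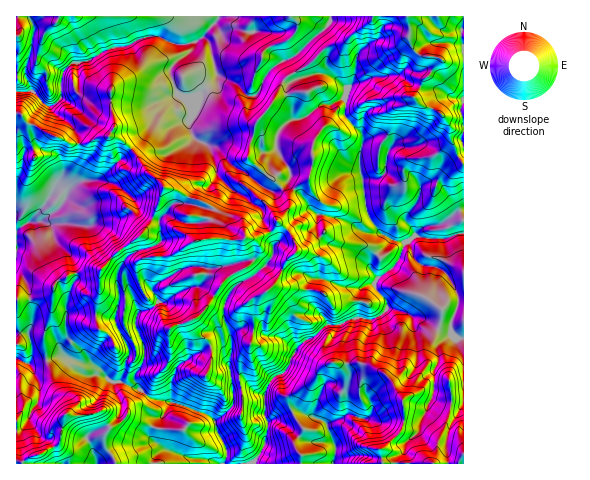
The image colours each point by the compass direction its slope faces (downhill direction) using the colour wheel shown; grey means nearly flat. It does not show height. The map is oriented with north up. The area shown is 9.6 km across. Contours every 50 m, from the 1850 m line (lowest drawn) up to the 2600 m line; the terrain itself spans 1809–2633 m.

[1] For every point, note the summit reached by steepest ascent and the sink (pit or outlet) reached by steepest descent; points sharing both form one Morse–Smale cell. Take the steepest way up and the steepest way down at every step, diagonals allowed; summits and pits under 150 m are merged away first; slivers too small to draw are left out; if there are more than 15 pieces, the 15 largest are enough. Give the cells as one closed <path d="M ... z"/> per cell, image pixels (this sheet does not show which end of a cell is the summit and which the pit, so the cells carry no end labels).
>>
<path d="M344 98l-12 7-11 0-14 11-15 4-12 10-4 8 0 10 14 23 0 7-8 9 7 13 0 9-20 24-12 5-12 0-3 2-28-1 2-16-3-3 0-12-38-18-10-2-19-17-15-22-30 29-6 2-13 0-9 5-6 5-9 19-16 12 9 6 3 14 19 19 4 18-10 19-1 17 32 1 17 5 14 30-9 32 21 8 11 9 19 3 0-20 6-15 31-20 13-1 10 9-1 14 2 20 2 1 14-3 16 8 9-17 13-7 11-23 10-9 7-2 14-12-3-6-16-18 0-18 4-5 9 0 25 10 16 0 12-5 3-5-7-8 0-7 19-24-12-9-12-21-4-31-2-5 2-39-17-18z"/><path d="M463 233l-17 6-18 0-12-4-11 7-6 18-9 10-12 7-4 7 1 4 12 14 0 6-6 8-7 3-19-1-16 7-12 0-30 23-11 23-12 5-8 14-2 26 4 5 0 7-4 18-11 18 211-1z"/><path d="M463 16l-89 0-6 8-13 8-9 10-18 4-20 19-20 11-18 30-15 19-7 34 33 29 8-8 1-9-14-23 0-10 4-8 12-10 15-4 14-11 11 0 13-7 0 18 17 18-2 39 2 5 4 31 12 21 12 9-19 24 0 7 6 7 5-1 13-11 5-7 4-15 12-8 12 4 18 0 18-7z"/><path d="M372 16l-152 0-16 20-11 7-19 1-14-7-8-1-11 2-15 8-16 3-20 11-16 3-11 10-3 11 2 13-5 5-10 4-15-15-15 1-1 20 5 3 6 8 42 20 19 0 10-6 15-1 11 6 7 7 15-15 12-23 16-13 6-3 8 6 3 5 1 9-3 5 0 6 3 10 5 5 21 9 12 14 15 8 17 14 9 5 6 0 4-4-33-28 1-13 9-26 12-14 18-30 20-11 20-19 18-4 9-10 13-8 4-4z"/><path d="M17 113l-1 245 16 6 32-7 18 7 10 1 18 16 9 1 5-11 0-7 5-14-14-30-17-5-32-1 1-17 10-19-4-18-19-19-3-14-9-6 16-12 9-19 6-5 9-5 13 0 6-2 29-30-17-12-15 1-10 6-19 0-42-20-5-7z"/><path d="M64 357l-32 7-16-4 1 104 201-1-11-4-18-1-20-7-18-12-1-6 4-9 10-10 5-12-17-3-11-9-18-8-11 0-17-16-13-2z"/><path d="M180 95l-6 3-16 13-12 23-14 16 14 21 19 17 10 2 38 18 0 12 3 3-2 16 28 1 3-2 12 0 12-5 20-24-2-15-6-6-4 3-6 0-9-5-17-14-15-8-12-14-21-9-5-5-3-10 0-6 3-5-1-9-3-5z"/><path d="M221 346l-13 1-31 20-6 15 0 20-7 12-9 7-5 16 12 11 27 10 18 1 11 5 34 0 12-18 4-18 0-7-4-5 0-20-16-9-14 3-2-1-2-20 1-14z"/><path d="M218 16l-200 0 3 17-5 3 0 55 16 0 11 13 9 2 10-9-2-13 3-11 8-9 19-4 20-11 16-3 15-8 11-2 8 1 14 7 19-1 12-8 12-14z"/><path d="M322 278l-9 0-4 5-1 12 1 6 16 18 3 6 11 0 16-7 19 1 7-3 6-8-1-8-12-16-11 4-16 0z"/>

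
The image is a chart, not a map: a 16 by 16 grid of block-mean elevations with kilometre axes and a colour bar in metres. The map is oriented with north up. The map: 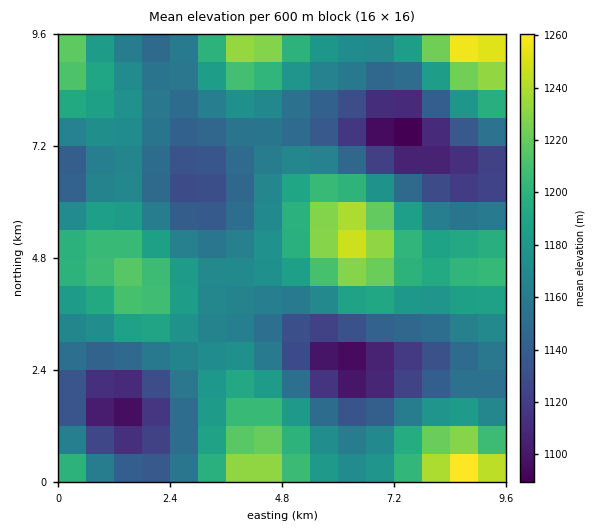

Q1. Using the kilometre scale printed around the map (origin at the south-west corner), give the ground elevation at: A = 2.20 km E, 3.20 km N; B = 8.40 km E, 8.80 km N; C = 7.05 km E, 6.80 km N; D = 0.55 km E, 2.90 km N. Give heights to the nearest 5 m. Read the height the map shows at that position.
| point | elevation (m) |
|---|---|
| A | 1185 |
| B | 1215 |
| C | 1125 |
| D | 1155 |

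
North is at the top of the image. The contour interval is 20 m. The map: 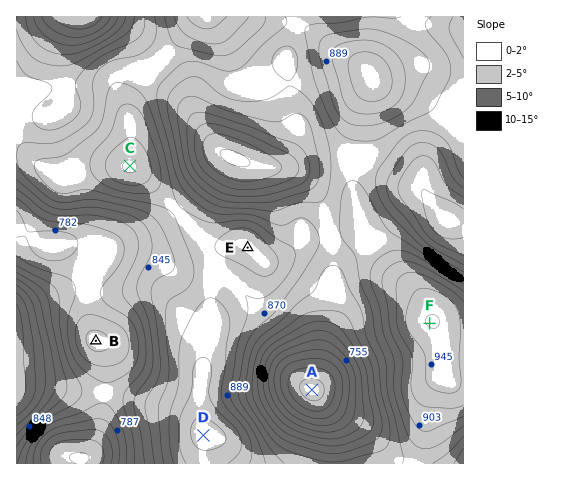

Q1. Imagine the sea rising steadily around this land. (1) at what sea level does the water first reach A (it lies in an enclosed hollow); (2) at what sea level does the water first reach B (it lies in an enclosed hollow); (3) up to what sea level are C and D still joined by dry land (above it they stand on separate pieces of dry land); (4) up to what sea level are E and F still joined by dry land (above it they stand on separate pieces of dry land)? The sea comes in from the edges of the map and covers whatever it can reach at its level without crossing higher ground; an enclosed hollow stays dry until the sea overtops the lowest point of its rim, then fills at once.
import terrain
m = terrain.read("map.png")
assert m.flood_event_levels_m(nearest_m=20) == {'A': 840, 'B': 800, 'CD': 880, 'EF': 860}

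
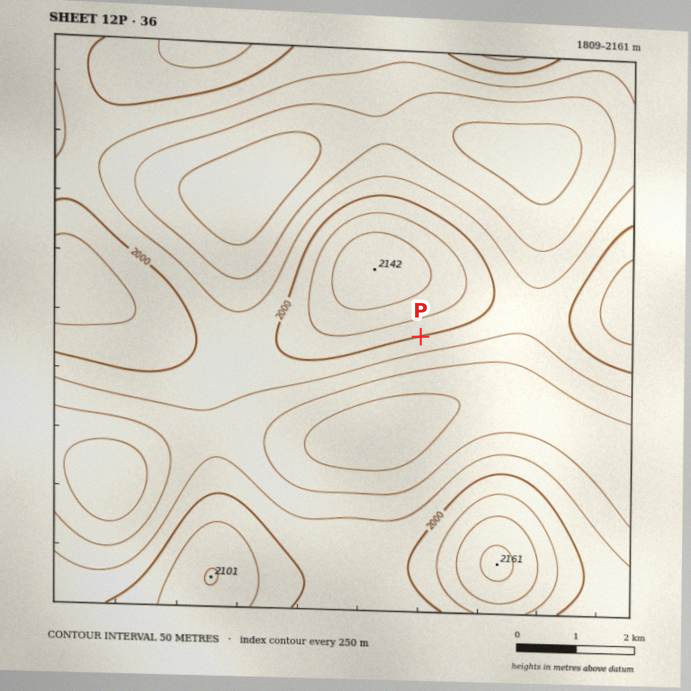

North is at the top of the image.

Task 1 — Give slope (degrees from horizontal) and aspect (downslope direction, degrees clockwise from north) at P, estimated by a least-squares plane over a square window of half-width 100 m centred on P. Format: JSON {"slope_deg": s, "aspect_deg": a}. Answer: {"slope_deg": 10, "aspect_deg": 165}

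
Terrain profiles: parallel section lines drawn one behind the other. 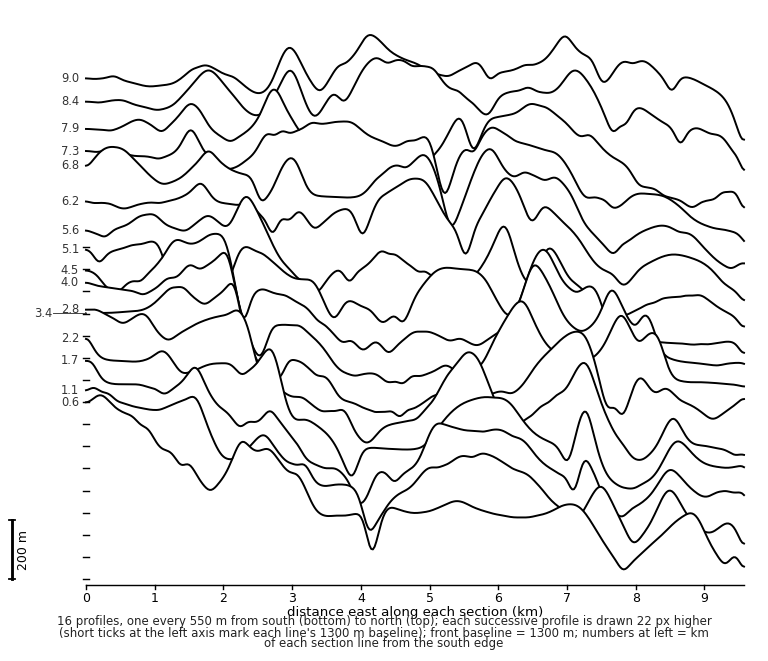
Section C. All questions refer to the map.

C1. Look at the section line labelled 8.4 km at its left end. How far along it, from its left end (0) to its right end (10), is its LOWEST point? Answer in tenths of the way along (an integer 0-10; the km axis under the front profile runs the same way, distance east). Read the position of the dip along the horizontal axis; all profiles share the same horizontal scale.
10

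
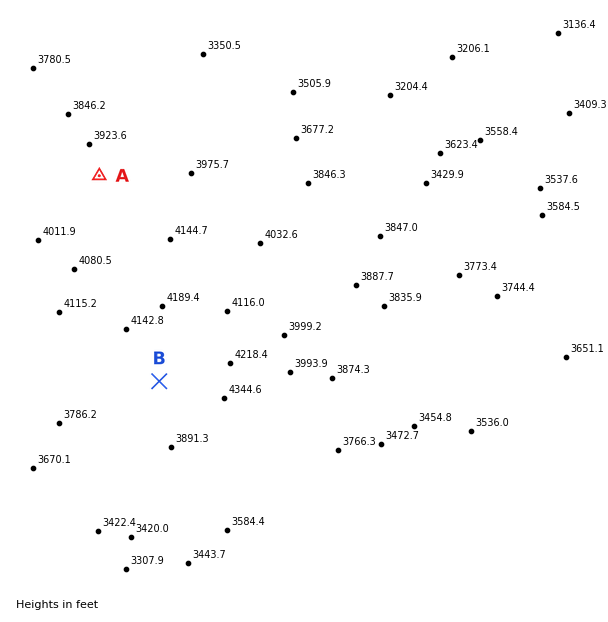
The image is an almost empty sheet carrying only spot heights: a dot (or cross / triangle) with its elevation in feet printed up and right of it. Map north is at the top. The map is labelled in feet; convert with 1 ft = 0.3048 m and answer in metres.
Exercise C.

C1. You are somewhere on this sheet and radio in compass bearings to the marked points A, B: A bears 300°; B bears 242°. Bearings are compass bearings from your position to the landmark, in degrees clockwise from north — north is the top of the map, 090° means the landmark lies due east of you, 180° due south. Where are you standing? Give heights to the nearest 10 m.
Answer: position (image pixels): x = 313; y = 299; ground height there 1200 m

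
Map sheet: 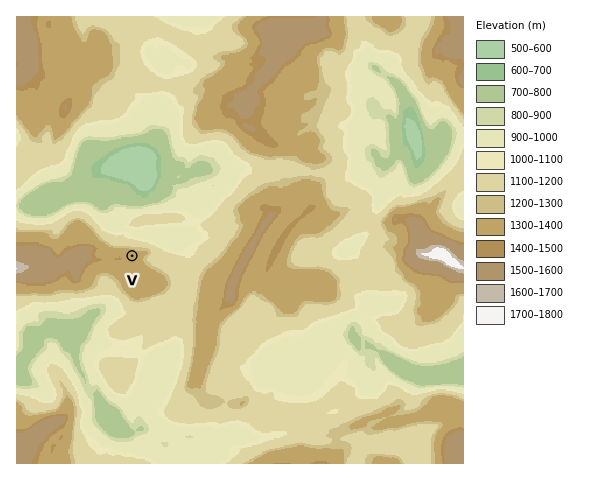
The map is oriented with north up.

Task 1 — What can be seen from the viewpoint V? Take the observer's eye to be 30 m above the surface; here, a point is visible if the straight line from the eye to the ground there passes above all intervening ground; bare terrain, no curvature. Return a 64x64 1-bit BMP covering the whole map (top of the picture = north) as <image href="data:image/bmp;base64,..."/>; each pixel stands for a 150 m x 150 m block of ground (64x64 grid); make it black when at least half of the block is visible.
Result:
<image width="64" height="64" href="data:image/bmp;base64,Qk0+AgAAAAAAAD4AAAAoAAAAQAAAAEAAAAABAAEAAAAAAAACAAATCwAAEwsAAAIAAAAAAAAA////AAAAAAAD+AAAP/g8BgHgAAAP/gAEAcAAAAHKAAABwAAAAAAAAMGAAAAAAAAA4IAAAAABAAD/gAAAAAAAAP+AAAAAAAAA44AAAAAAAADhAAAAAAAAAAEAAAAAAAAAAgAAgAAAAAAAAABAAAAAAAAAAEAAAAAAAAAAYAAAAAAAAABgAAAAAAAAAGAAAAAAAAAAcAAAAAAAAABwAAAAAAAAADAAAAAAAAAAMAAAAAAAAAA4AAAAAAAAADwAAAAAAAAAPAAAAAAAAOA8AAAAAABh+H4AAAAAAAH4fgAAAAAAB/h/AAAAAAAB4H8AAAAAAAHAP4AAAAAAH8AfgAAAAAAYAA/AAAAAAPAAD8AAAAAA4AAf4AAAAABA/7/wAAAAAEA/H/AAAAAAAAAP8AAAAAAAAAfgAAAAAAAAB/AAAAAAAAAD8AAAAAAAAA/gAAAA/wAAD/wAAAD/gAAP/wAAAH/4Af//8AAAf/4D///gAAB/////+eAAAD/////gQAAAM////+AAAABz////gAAAAPv///+AAAAA+f///wAAAAHx///8AAAAAfB//8wAAAAD8H//8AAAAAfwf/+QAAAAB3D/8EAAAAAfAH/gAAAAAD8BP8AgAAAAPwELwOAAAAA/AYvD4AAAADwBmP/wAAAAGAQA/wCwAAAIDAH8AOAAAAcEAeAAAAAABw=="/>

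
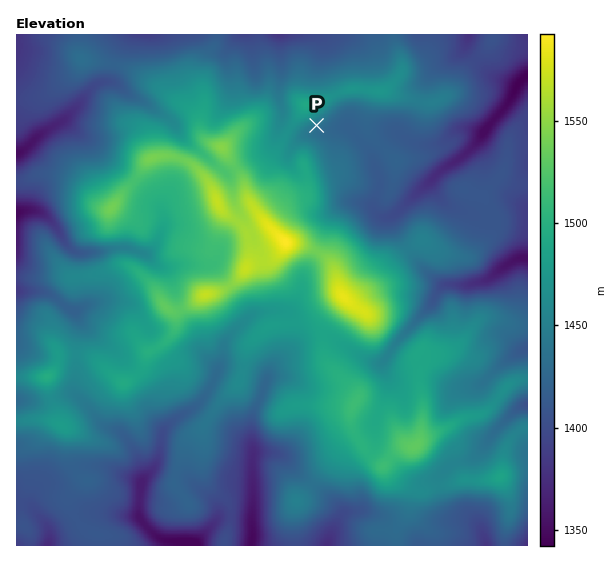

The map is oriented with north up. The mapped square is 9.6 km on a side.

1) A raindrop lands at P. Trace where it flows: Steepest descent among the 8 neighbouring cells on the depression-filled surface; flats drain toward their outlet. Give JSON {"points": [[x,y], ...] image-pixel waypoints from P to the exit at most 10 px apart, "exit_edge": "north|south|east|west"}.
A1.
{"points": [[317, 125], [327, 131], [338, 129], [349, 129], [358, 139], [369, 149], [373, 160], [377, 171], [379, 181], [378, 192], [374, 203], [378, 213], [389, 217], [399, 209], [410, 199], [421, 189], [431, 180], [442, 169], [453, 163], [463, 156], [474, 145], [481, 135], [491, 124], [499, 113], [509, 103], [514, 92], [521, 81], [527, 76]], "exit_edge": "east"}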